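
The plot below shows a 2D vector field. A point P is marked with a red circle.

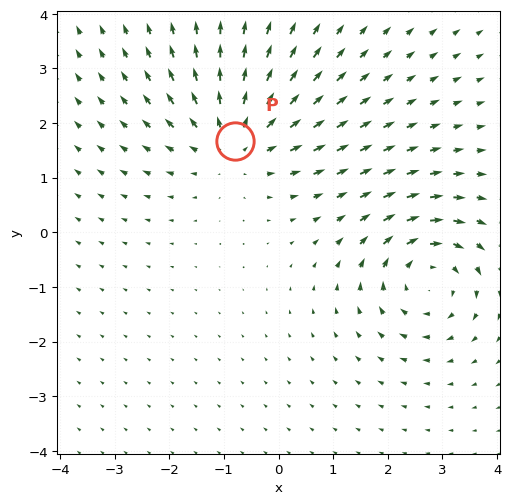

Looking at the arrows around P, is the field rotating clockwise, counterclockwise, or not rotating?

Near P at (-0.8, 1.7) the arrows show no circulation. The curl there is ≈0.

not rotating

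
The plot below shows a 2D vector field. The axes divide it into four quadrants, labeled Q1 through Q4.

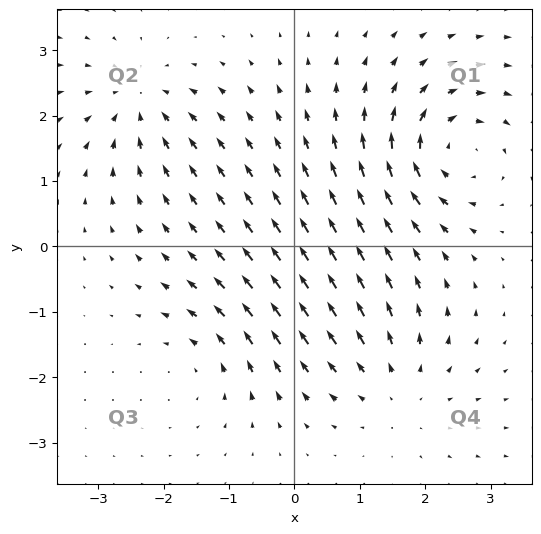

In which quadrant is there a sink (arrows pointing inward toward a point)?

The sink sits at approximately (-2.4, 2.2), which lies in quadrant Q2. The divergence there is about -4, negative as expected for a sink.

Q2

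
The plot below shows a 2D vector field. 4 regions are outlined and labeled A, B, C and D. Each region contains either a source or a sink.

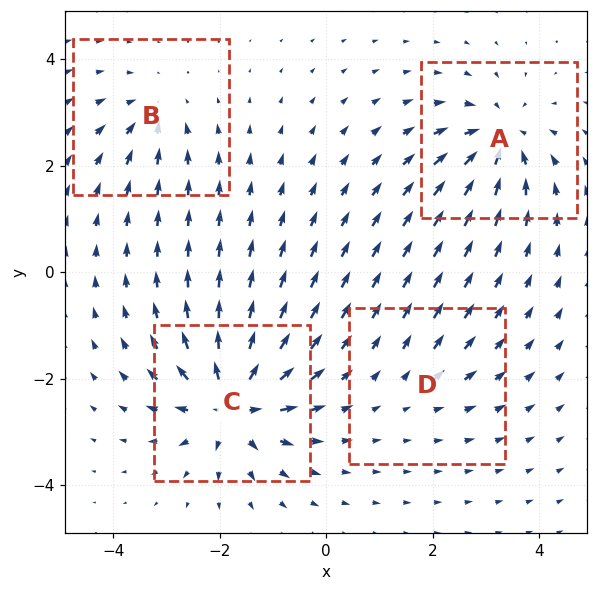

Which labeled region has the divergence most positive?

C

Divergence at each region's feature centre — A: about -7, B: about -4, C: about +9, D: about +2. Region C is most positive.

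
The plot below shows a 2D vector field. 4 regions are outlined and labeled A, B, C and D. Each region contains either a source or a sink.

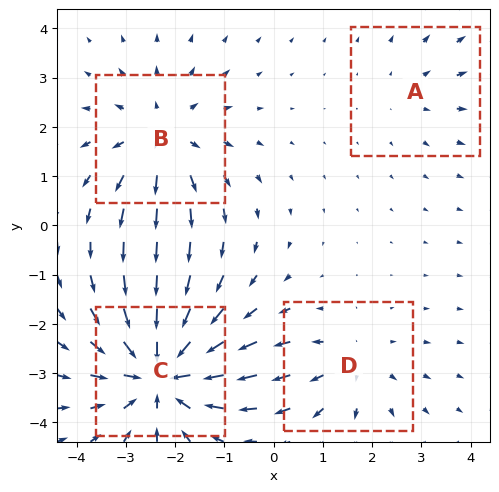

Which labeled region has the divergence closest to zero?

Divergence at each region's feature centre — A: about +2, B: about +4, C: about -6, D: about +3. Region A is closest to zero.

A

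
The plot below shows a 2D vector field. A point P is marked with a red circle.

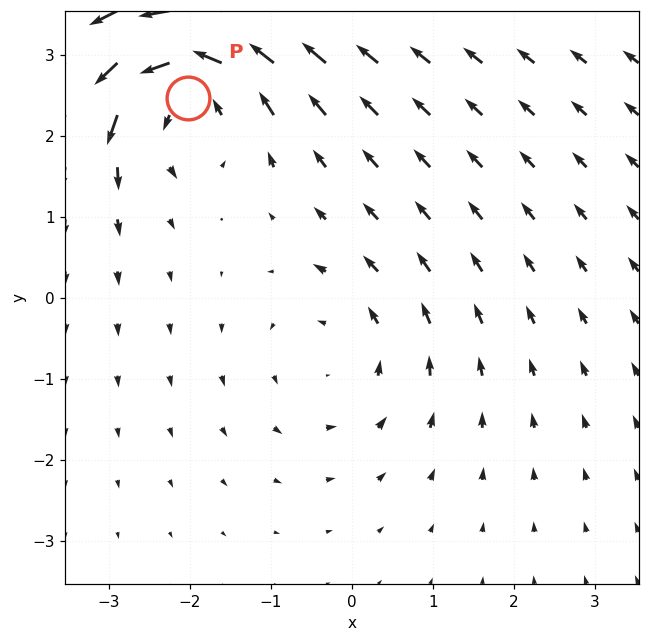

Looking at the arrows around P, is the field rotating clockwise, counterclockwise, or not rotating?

Near P at (-2.0, 2.5) the arrows circulate counterclockwise. The curl (z-component) there is about +6; positive curl means counterclockwise rotation.

counterclockwise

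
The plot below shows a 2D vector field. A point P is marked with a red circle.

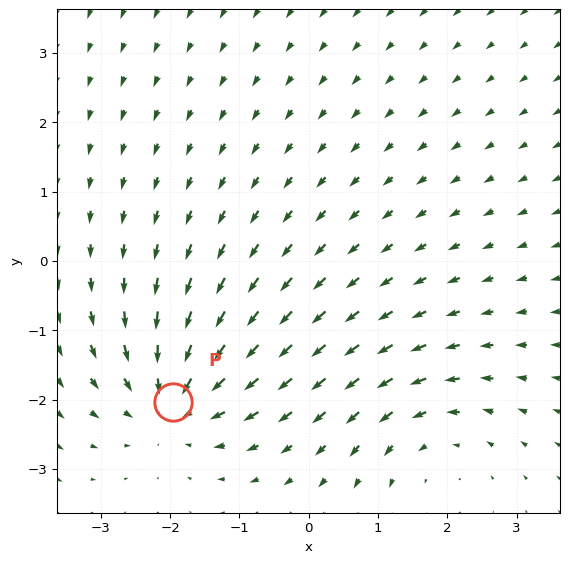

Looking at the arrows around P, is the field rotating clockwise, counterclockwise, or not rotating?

Near P at (-2.0, -2.0) the arrows show no circulation. The curl there is ≈0.

not rotating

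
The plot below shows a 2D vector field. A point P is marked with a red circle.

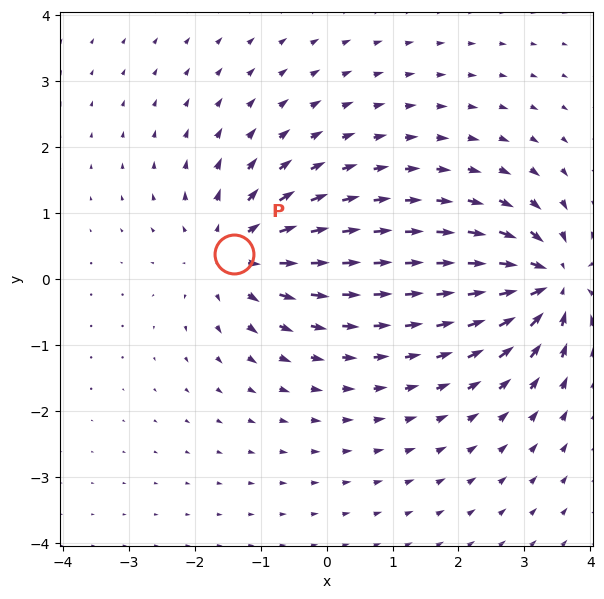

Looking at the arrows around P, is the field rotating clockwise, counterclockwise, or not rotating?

not rotating

Near P at (-1.4, 0.4) the arrows show no circulation. The curl there is ≈0.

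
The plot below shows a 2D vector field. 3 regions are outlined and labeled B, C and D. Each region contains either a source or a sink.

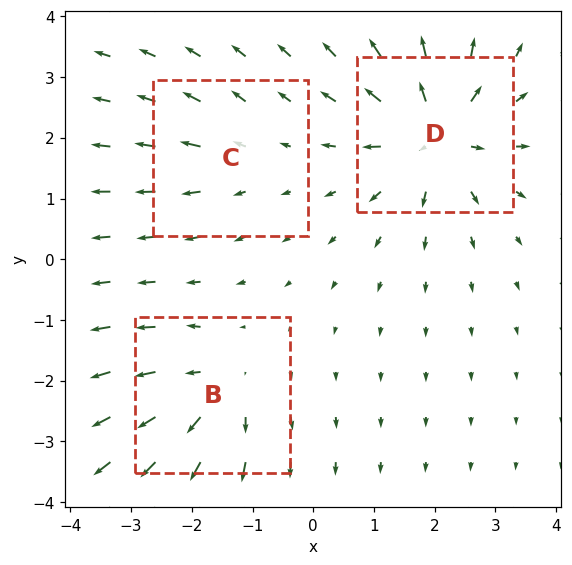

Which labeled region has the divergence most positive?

D

Divergence at each region's feature centre — B: about +4, C: about +2, D: about +6. Region D is most positive.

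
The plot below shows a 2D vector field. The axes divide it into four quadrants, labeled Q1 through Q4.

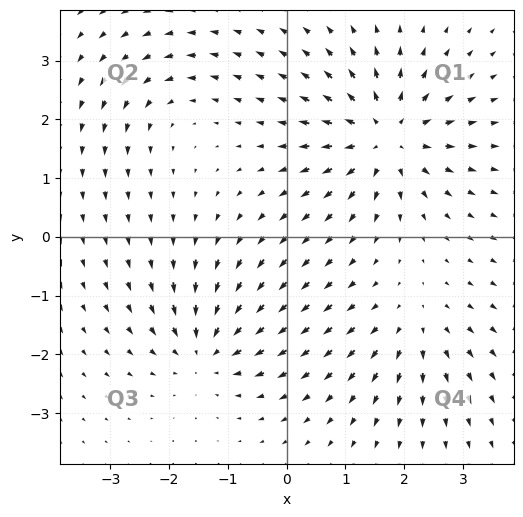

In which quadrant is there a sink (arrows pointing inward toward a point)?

Q3

The sink sits at approximately (-1.4, -1.9), which lies in quadrant Q3. The divergence there is about -5, negative as expected for a sink.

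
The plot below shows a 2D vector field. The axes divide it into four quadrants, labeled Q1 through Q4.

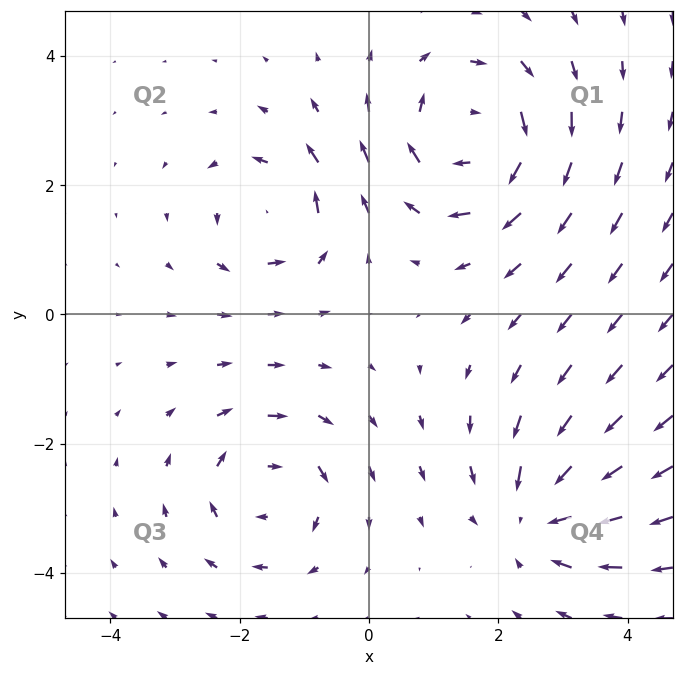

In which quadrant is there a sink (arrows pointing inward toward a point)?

Q4

The sink sits at approximately (2.6, -3.1), which lies in quadrant Q4. The divergence there is about -4, negative as expected for a sink.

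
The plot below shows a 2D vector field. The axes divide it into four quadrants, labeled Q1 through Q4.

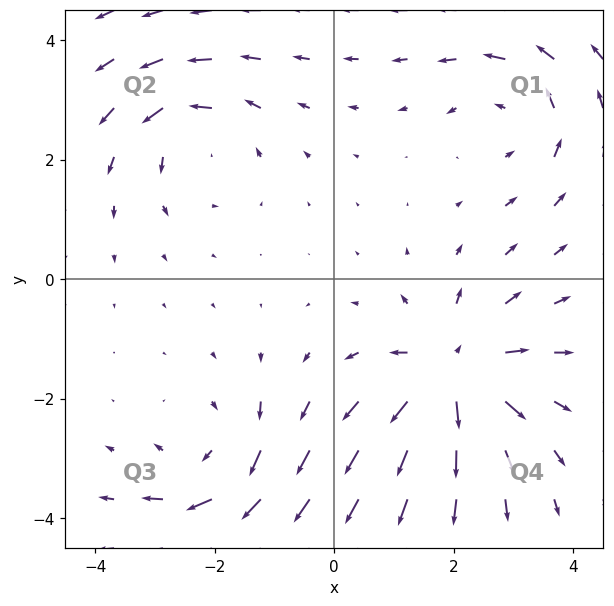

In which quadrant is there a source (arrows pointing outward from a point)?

Q4

The source sits at approximately (2.0, -1.6), which lies in quadrant Q4. The divergence there is about +6, positive as expected for a source.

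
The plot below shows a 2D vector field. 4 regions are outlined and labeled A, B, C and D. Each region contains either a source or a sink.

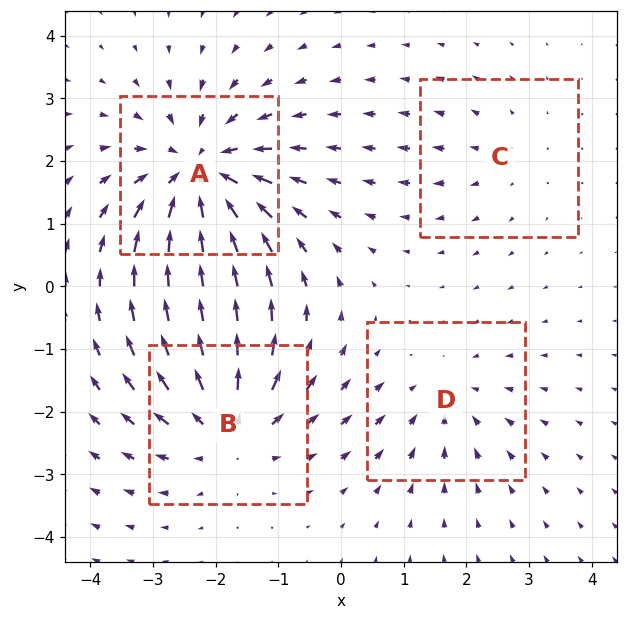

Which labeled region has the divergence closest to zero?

C

Divergence at each region's feature centre — A: about -6, B: about +5, C: about +2, D: about -3. Region C is closest to zero.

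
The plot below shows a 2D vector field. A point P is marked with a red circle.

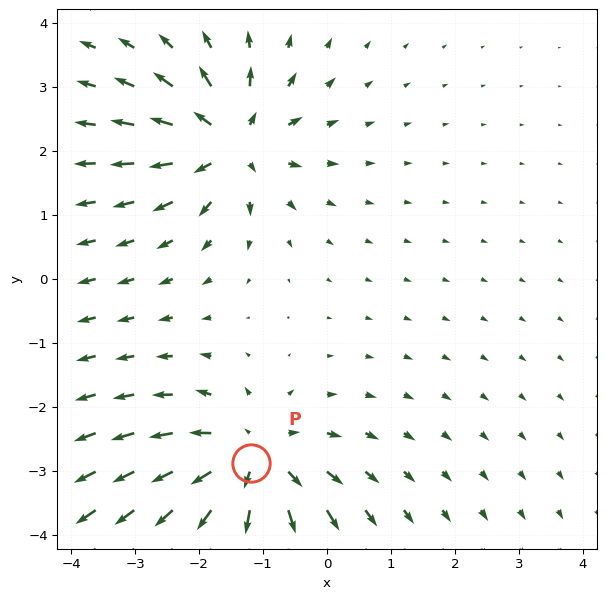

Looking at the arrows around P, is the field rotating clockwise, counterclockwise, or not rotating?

Near P at (-1.2, -2.9) the arrows show no circulation. The curl there is ≈0.

not rotating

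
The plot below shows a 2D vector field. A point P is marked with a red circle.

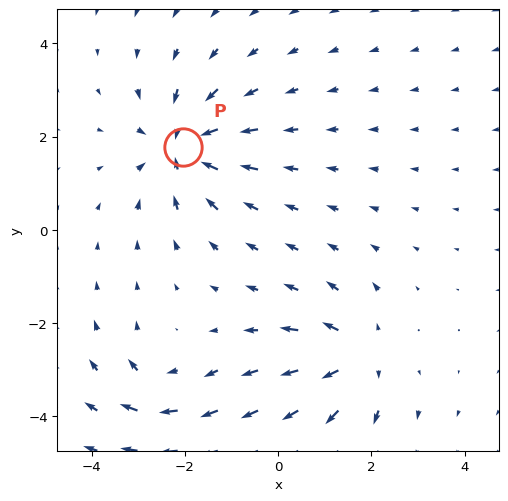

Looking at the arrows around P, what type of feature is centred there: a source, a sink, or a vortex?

At P (-2.0, 1.8) the arrows converge inward. Divergence about -5, curl ≈0 — negative divergence with near-zero curl is a sink.

sink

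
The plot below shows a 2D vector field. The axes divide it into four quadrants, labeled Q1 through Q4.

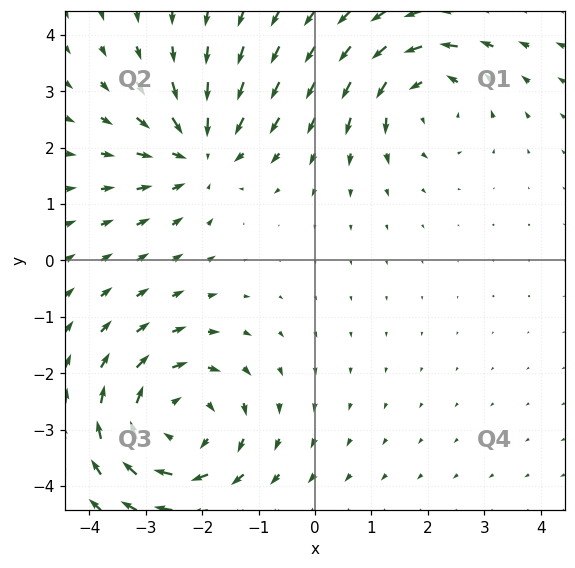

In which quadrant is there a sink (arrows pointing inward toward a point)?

The sink sits at approximately (-2.0, 1.9), which lies in quadrant Q2. The divergence there is about -3, negative as expected for a sink.

Q2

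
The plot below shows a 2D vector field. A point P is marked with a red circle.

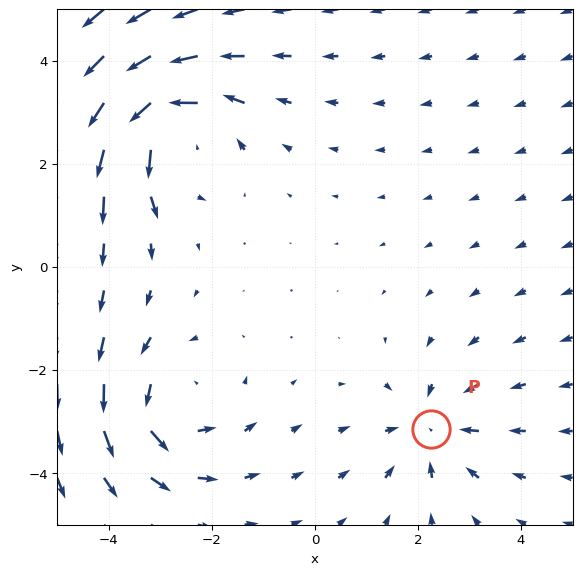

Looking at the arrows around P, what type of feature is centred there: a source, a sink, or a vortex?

sink

At P (2.3, -3.1) the arrows converge inward. Divergence about -4, curl ≈0 — negative divergence with near-zero curl is a sink.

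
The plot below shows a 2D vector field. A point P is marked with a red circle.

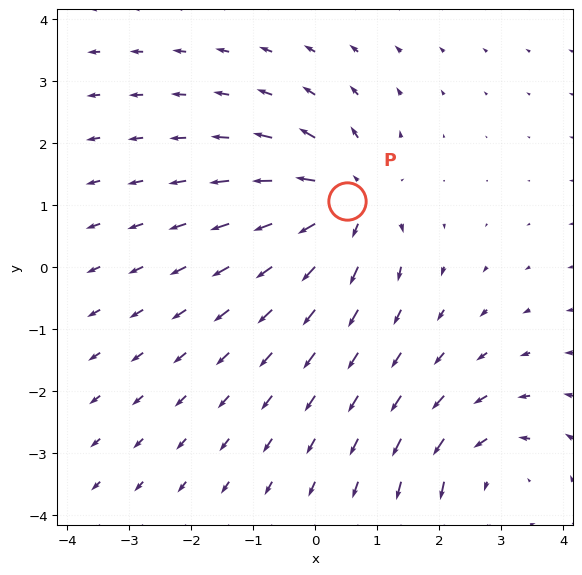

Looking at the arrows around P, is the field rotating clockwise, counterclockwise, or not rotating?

not rotating

Near P at (0.5, 1.1) the arrows show no circulation. The curl there is ≈0.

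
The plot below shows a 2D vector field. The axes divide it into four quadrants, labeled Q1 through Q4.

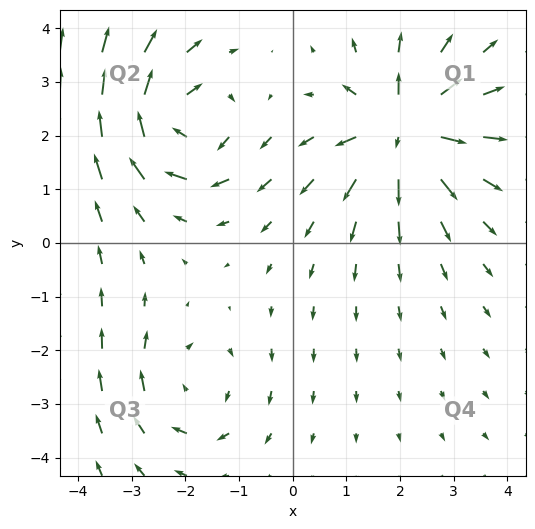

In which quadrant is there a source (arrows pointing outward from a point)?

The source sits at approximately (2.1, 2.1), which lies in quadrant Q1. The divergence there is about +6, positive as expected for a source.

Q1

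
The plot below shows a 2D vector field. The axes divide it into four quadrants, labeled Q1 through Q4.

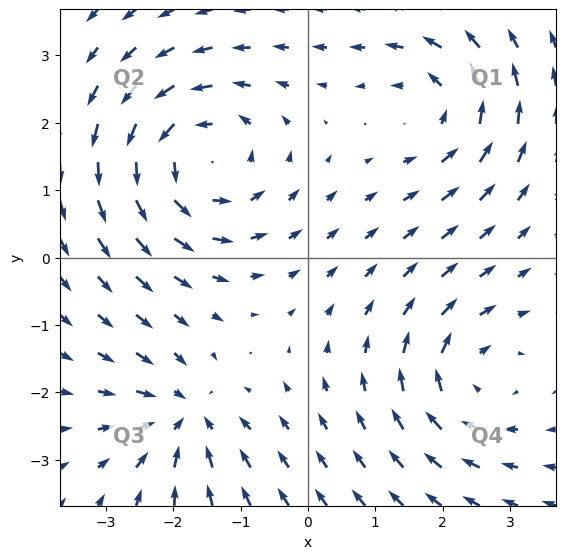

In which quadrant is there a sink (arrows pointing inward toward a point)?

The sink sits at approximately (-1.8, -2.4), which lies in quadrant Q3. The divergence there is about -4, negative as expected for a sink.

Q3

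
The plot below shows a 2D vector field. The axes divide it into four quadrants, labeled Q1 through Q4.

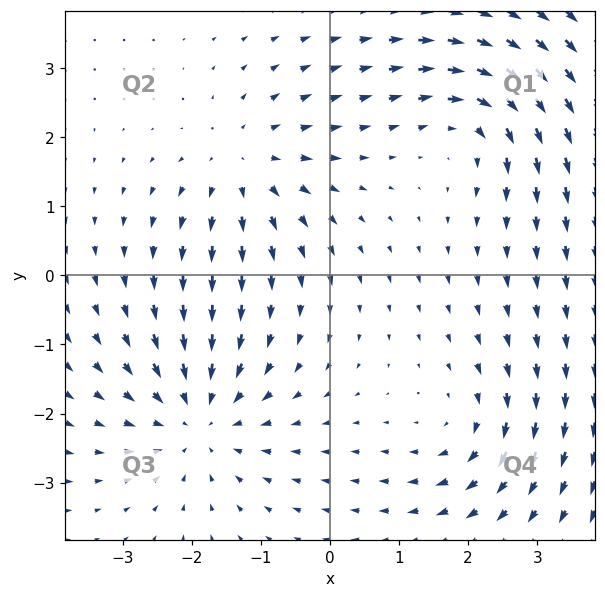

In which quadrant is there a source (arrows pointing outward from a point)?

Q2

The source sits at approximately (-1.2, 1.6), which lies in quadrant Q2. The divergence there is about +3, positive as expected for a source.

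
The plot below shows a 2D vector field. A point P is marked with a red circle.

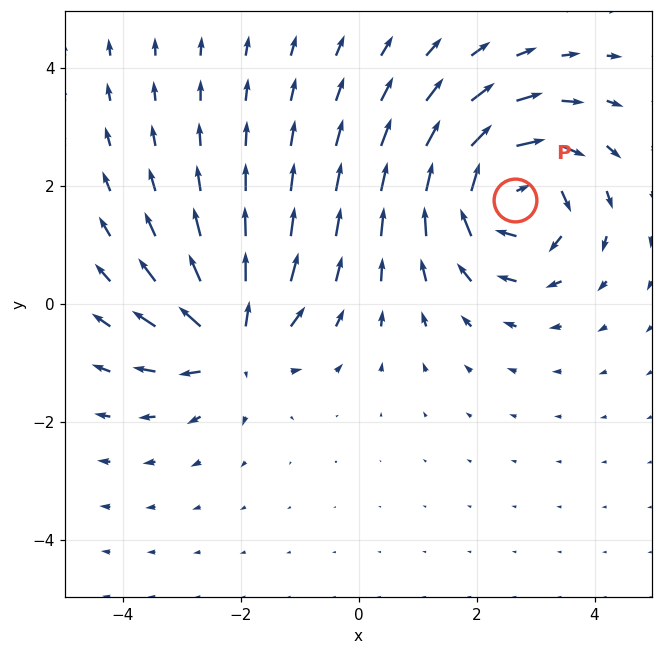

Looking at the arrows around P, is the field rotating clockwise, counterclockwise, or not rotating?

Near P at (2.7, 1.8) the arrows circulate clockwise. The curl (z-component) there is about -6; negative curl means clockwise rotation.

clockwise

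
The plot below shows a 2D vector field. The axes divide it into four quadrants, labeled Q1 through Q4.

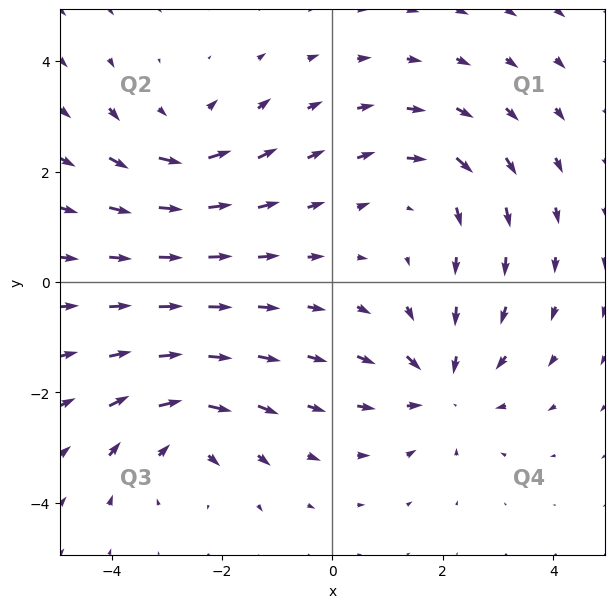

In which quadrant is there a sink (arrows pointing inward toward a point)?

Q4

The sink sits at approximately (2.0, -1.9), which lies in quadrant Q4. The divergence there is about -4, negative as expected for a sink.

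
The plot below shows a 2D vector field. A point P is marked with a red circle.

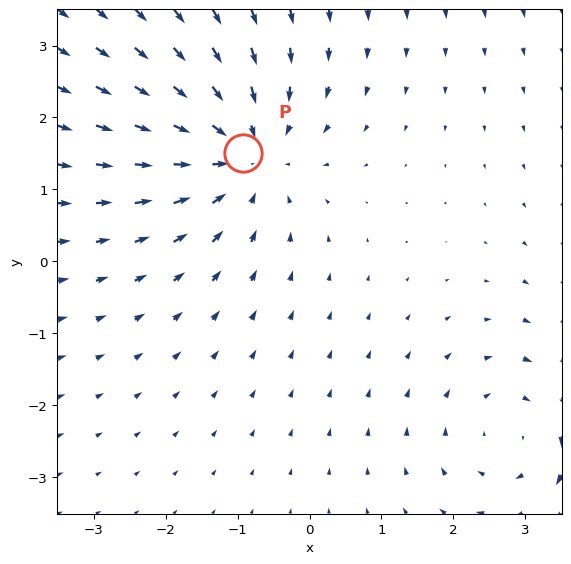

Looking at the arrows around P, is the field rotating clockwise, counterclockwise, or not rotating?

Near P at (-0.9, 1.5) the arrows show no circulation. The curl there is ≈0.

not rotating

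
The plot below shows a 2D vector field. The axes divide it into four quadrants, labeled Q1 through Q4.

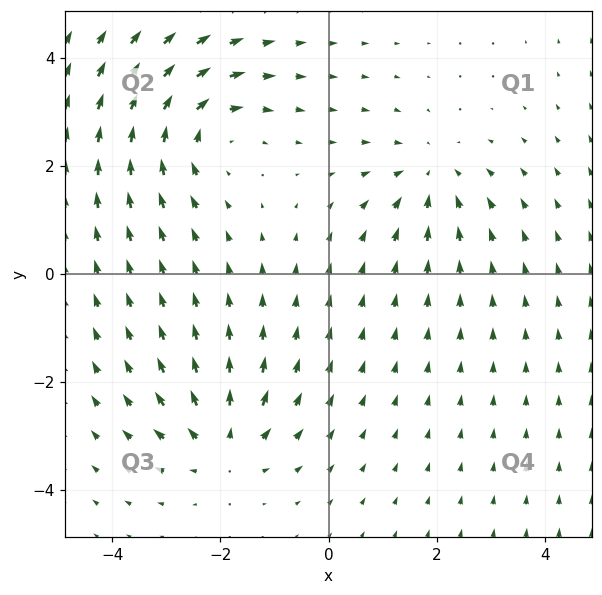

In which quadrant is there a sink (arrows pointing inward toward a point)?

Q1

The sink sits at approximately (1.9, 1.8), which lies in quadrant Q1. The divergence there is about -3, negative as expected for a sink.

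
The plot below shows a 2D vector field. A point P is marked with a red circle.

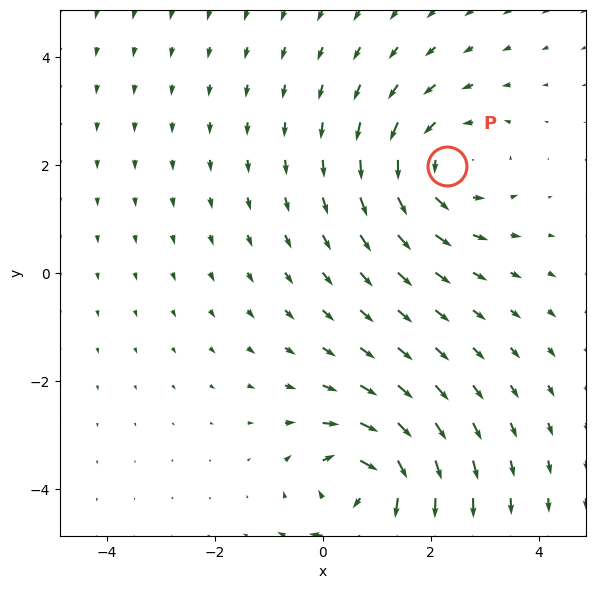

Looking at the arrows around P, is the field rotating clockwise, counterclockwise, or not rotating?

counterclockwise

Near P at (2.3, 2.0) the arrows circulate counterclockwise. The curl (z-component) there is about +3; positive curl means counterclockwise rotation.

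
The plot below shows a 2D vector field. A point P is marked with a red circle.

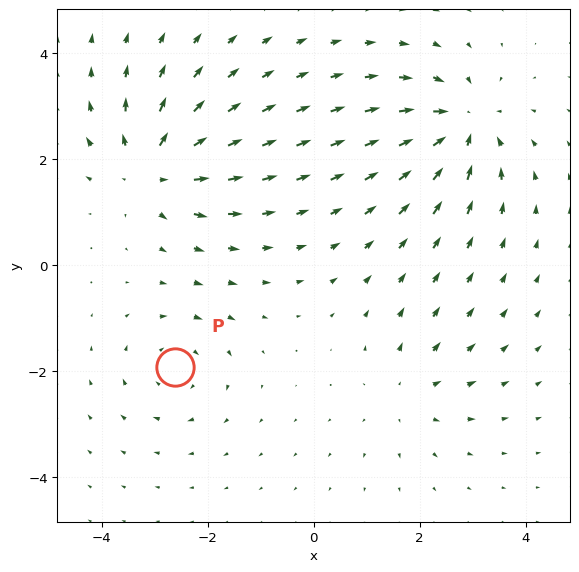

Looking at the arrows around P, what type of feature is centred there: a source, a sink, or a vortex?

vortex

At P (-2.6, -1.9) the arrows circulate clockwise. Divergence ≈0, curl about -3 — near-zero divergence with nonzero curl is a vortex.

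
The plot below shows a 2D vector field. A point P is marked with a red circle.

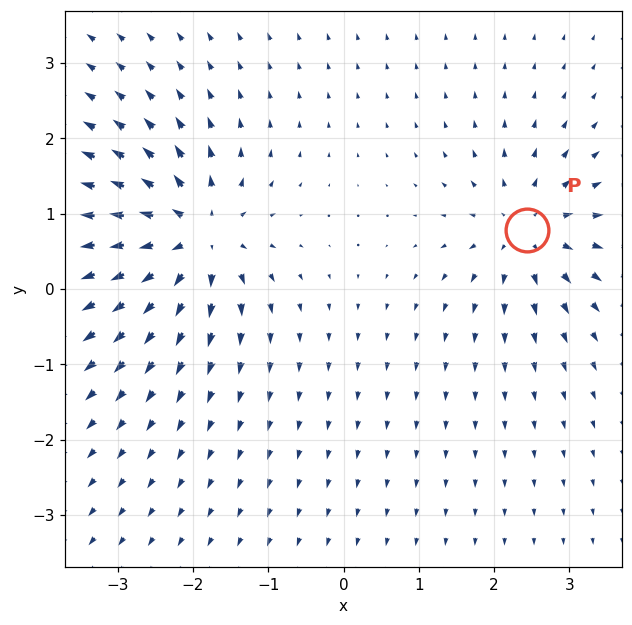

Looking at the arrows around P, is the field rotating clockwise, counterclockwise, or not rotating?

not rotating

Near P at (2.4, 0.8) the arrows show no circulation. The curl there is ≈0.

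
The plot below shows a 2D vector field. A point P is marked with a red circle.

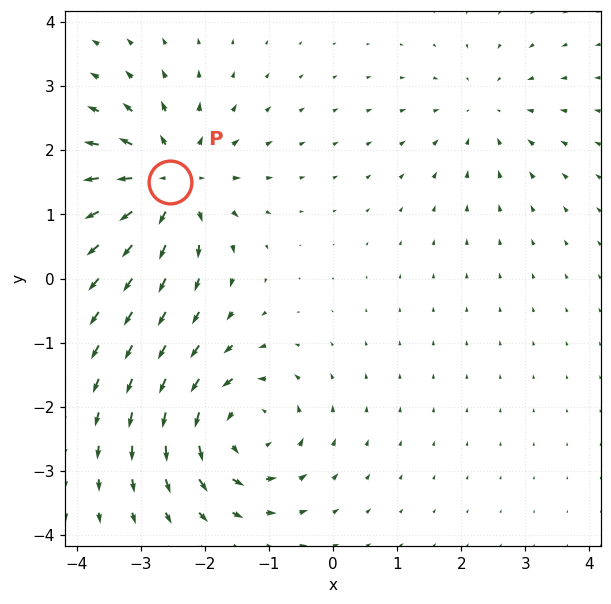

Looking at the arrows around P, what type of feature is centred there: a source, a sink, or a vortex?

At P (-2.5, 1.5) the arrows spread outward. Divergence about +6, curl ≈0 — positive divergence with near-zero curl is a source.

source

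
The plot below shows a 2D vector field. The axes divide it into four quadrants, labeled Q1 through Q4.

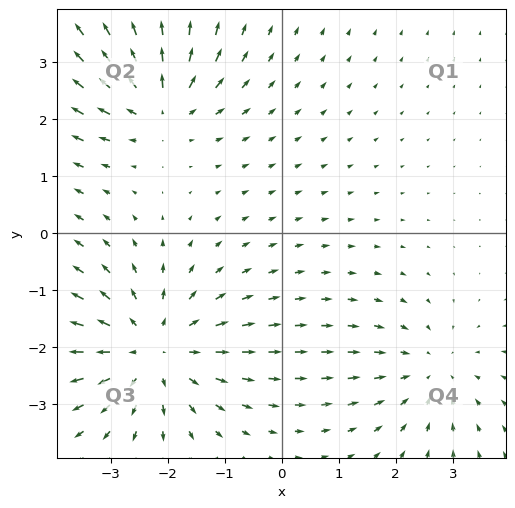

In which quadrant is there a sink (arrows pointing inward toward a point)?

The sink sits at approximately (2.6, -2.4), which lies in quadrant Q4. The divergence there is about -2, negative as expected for a sink.

Q4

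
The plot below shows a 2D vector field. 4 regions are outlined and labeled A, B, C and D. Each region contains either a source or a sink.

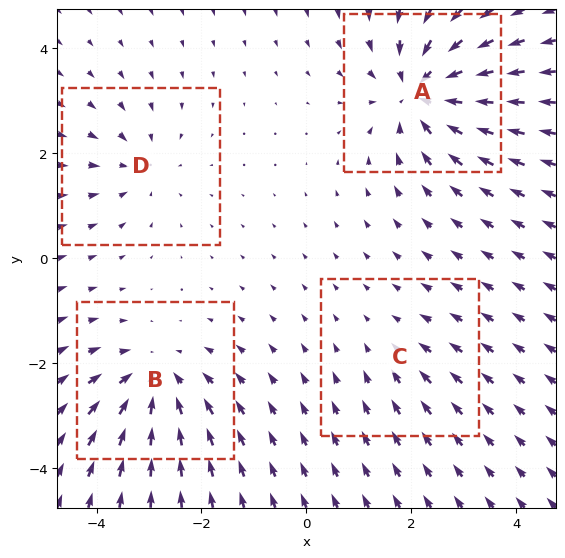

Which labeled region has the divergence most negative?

A

Divergence at each region's feature centre — A: about -7, B: about -5, C: about -2, D: about -4. Region A is most negative.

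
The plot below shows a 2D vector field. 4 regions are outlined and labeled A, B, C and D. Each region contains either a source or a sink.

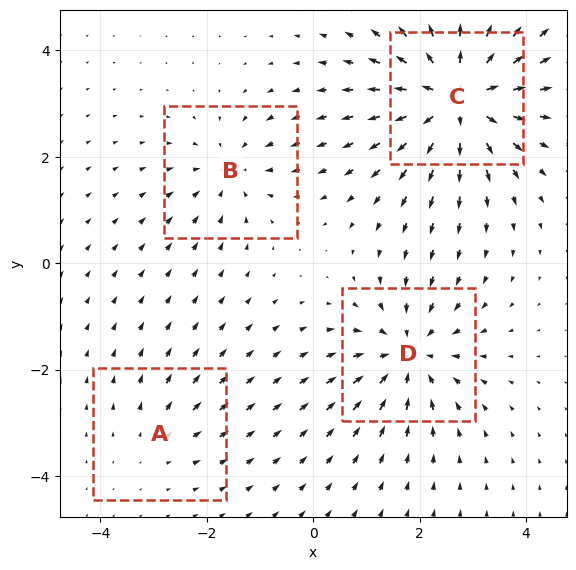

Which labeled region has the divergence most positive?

C

Divergence at each region's feature centre — A: about +2, B: about -3, C: about +7, D: about -5. Region C is most positive.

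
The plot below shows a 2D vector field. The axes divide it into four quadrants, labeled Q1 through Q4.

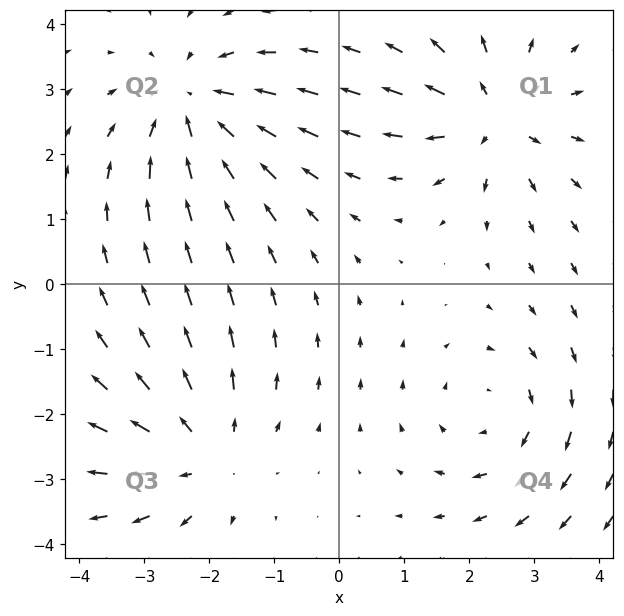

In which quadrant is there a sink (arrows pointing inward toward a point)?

Q2

The sink sits at approximately (-2.2, 2.8), which lies in quadrant Q2. The divergence there is about -3, negative as expected for a sink.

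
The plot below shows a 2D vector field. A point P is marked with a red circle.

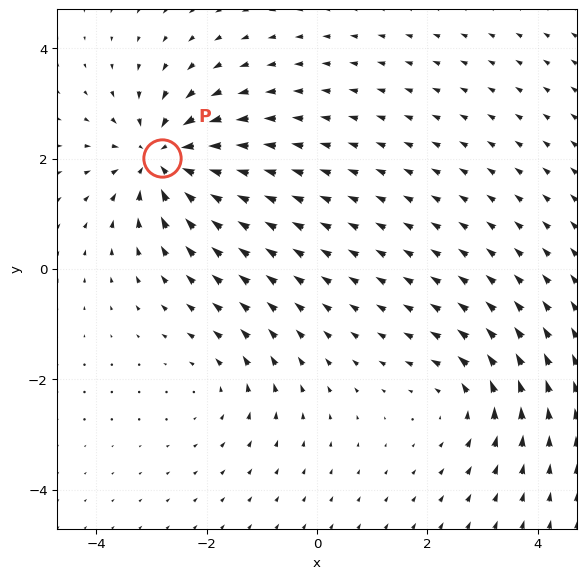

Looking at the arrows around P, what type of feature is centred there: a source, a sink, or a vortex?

sink

At P (-2.8, 2.0) the arrows converge inward. Divergence about -6, curl ≈0 — negative divergence with near-zero curl is a sink.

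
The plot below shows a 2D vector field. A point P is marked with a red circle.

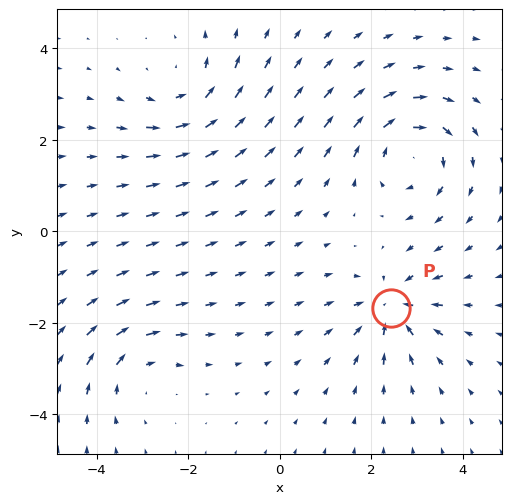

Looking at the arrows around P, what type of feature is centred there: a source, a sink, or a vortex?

At P (2.4, -1.7) the arrows converge inward. Divergence about -5, curl ≈0 — negative divergence with near-zero curl is a sink.

sink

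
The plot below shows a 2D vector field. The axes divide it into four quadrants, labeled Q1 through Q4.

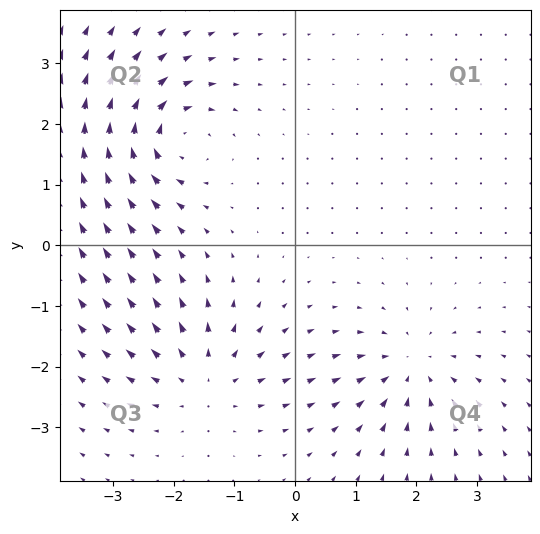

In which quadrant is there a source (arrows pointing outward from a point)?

The source sits at approximately (-1.5, -2.2), which lies in quadrant Q3. The divergence there is about +3, positive as expected for a source.

Q3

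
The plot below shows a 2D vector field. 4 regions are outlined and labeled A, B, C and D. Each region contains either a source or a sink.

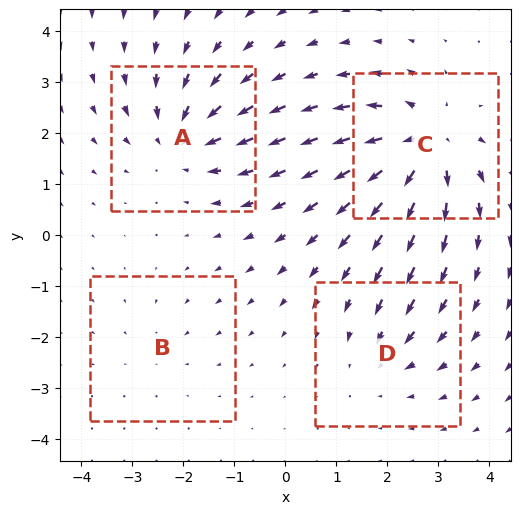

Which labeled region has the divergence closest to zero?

B

Divergence at each region's feature centre — A: about -5, B: about -2, C: about +6, D: about -3. Region B is closest to zero.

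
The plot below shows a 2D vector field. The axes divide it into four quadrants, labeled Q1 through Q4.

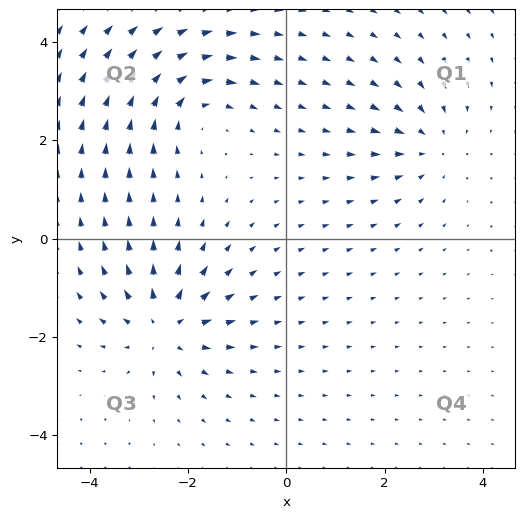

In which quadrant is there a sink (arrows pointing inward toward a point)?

Q1

The sink sits at approximately (2.9, 1.9), which lies in quadrant Q1. The divergence there is about -3, negative as expected for a sink.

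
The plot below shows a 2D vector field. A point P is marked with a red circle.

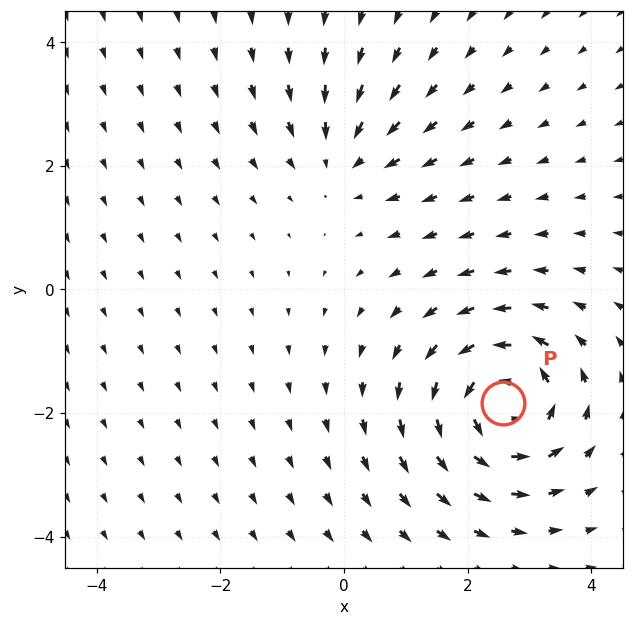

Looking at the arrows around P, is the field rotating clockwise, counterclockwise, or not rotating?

Near P at (2.6, -1.8) the arrows circulate counterclockwise. The curl (z-component) there is about +5; positive curl means counterclockwise rotation.

counterclockwise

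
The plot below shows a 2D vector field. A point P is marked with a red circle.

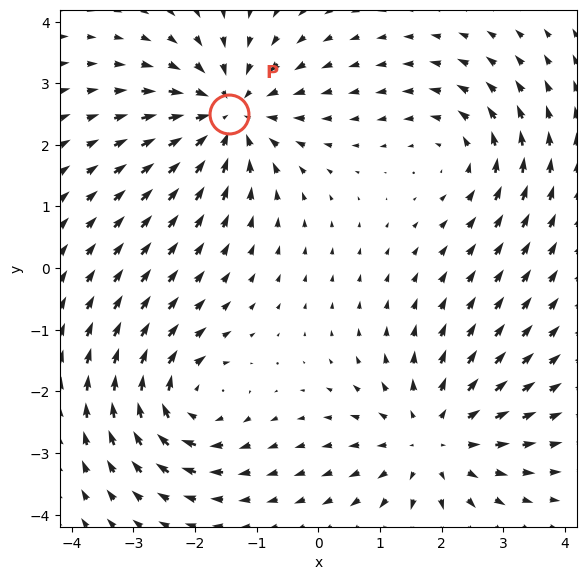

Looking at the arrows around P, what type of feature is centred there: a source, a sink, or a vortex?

At P (-1.4, 2.5) the arrows converge inward. Divergence about -4, curl ≈0 — negative divergence with near-zero curl is a sink.

sink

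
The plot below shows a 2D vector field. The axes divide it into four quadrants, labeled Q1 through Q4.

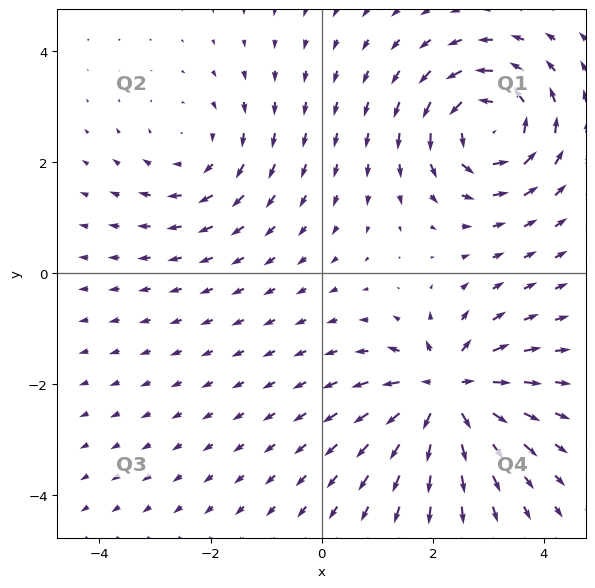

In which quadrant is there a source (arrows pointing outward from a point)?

Q4

The source sits at approximately (2.2, -2.1), which lies in quadrant Q4. The divergence there is about +7, positive as expected for a source.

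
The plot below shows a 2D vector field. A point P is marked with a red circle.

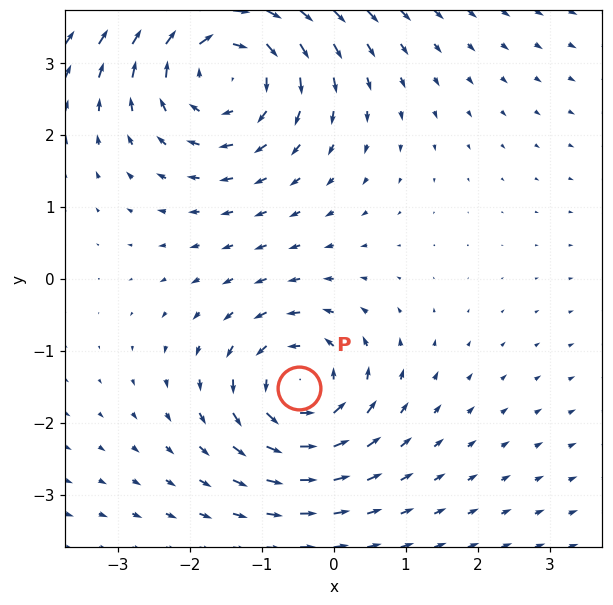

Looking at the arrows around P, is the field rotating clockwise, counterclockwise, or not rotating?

counterclockwise

Near P at (-0.5, -1.5) the arrows circulate counterclockwise. The curl (z-component) there is about +4; positive curl means counterclockwise rotation.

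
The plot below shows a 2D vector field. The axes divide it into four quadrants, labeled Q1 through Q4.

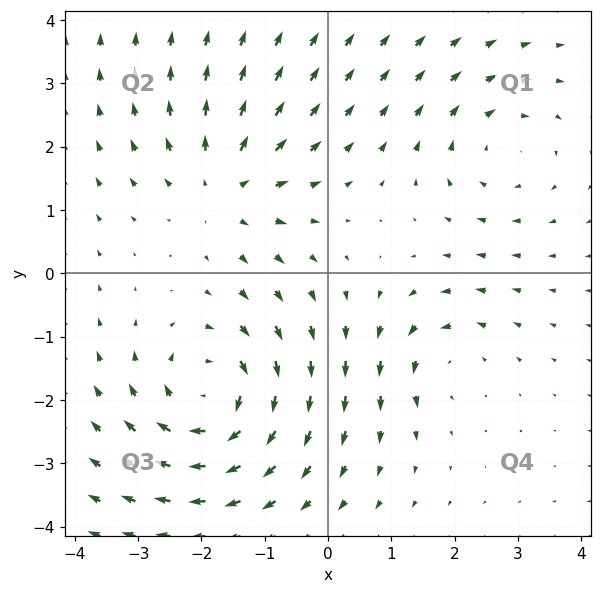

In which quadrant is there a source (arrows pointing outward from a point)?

The source sits at approximately (-1.6, 1.3), which lies in quadrant Q2. The divergence there is about +4, positive as expected for a source.

Q2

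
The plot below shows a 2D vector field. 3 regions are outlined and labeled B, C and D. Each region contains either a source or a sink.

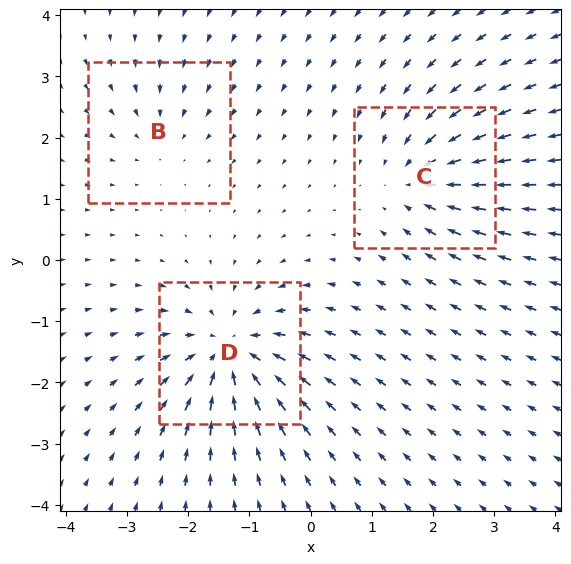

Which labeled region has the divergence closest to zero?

Divergence at each region's feature centre — B: about -2, C: about -4, D: about -5. Region B is closest to zero.

B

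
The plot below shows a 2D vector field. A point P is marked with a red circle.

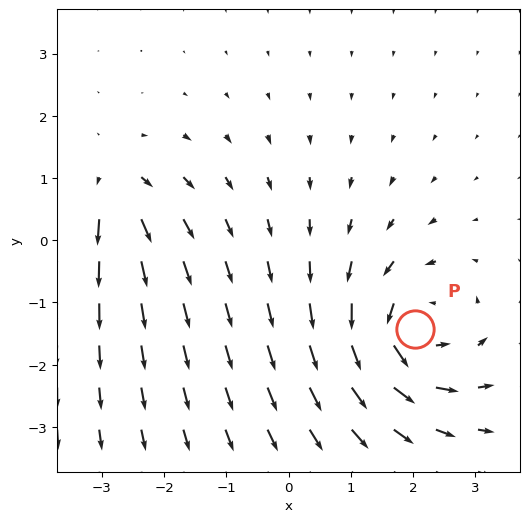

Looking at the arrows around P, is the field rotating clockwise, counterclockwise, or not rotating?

Near P at (2.0, -1.4) the arrows circulate counterclockwise. The curl (z-component) there is about +6; positive curl means counterclockwise rotation.

counterclockwise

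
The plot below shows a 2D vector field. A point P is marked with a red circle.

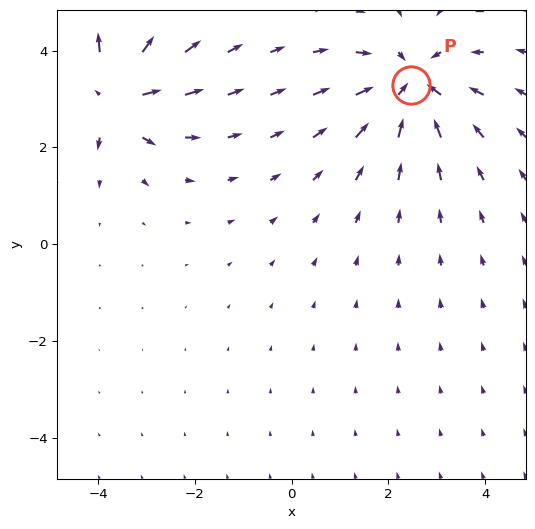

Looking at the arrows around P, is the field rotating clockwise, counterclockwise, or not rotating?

Near P at (2.5, 3.3) the arrows show no circulation. The curl there is ≈0.

not rotating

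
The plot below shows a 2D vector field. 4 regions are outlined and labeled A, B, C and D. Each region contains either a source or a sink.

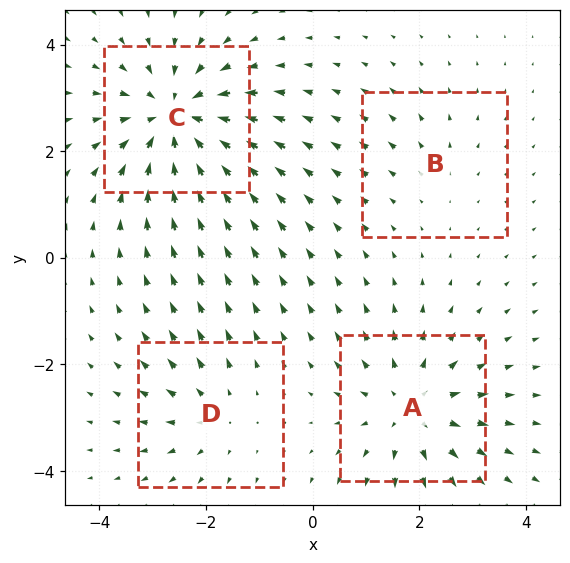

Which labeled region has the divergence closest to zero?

B

Divergence at each region's feature centre — A: about +5, B: about +2, C: about -7, D: about +3. Region B is closest to zero.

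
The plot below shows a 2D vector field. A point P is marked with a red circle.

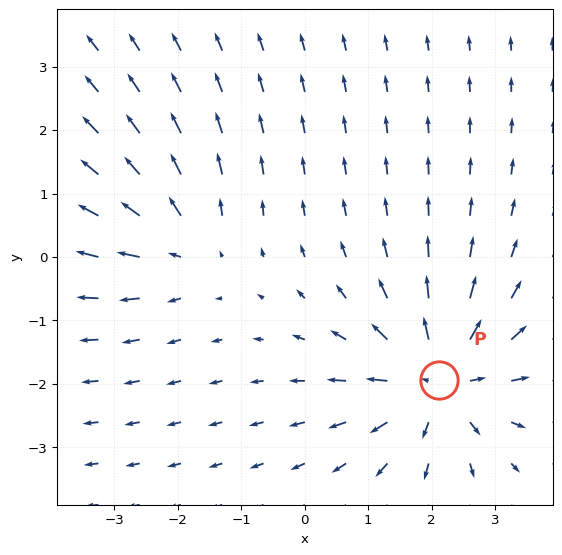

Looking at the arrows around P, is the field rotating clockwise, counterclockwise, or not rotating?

not rotating

Near P at (2.1, -1.9) the arrows show no circulation. The curl there is ≈0.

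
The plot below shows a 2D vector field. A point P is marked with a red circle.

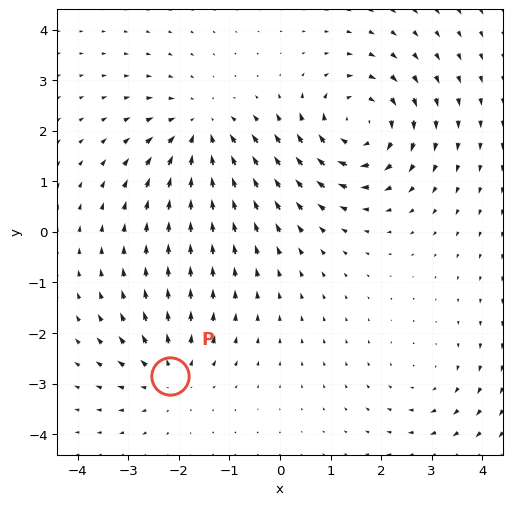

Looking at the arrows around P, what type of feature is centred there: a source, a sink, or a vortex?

At P (-2.2, -2.8) the arrows spread outward. Divergence about +4, curl ≈0 — positive divergence with near-zero curl is a source.

source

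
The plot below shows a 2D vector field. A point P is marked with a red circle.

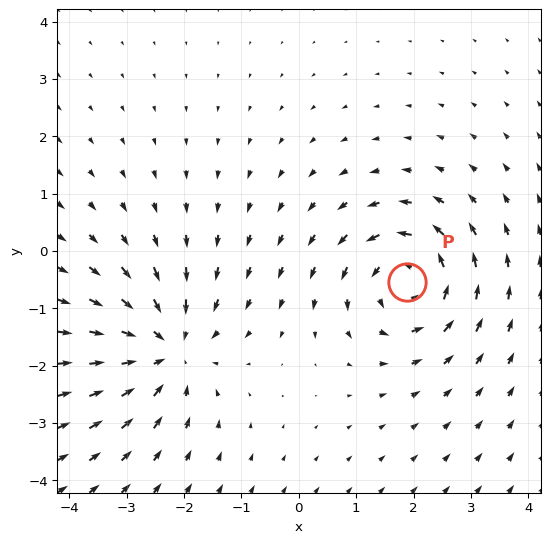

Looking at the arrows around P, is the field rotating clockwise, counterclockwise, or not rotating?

counterclockwise

Near P at (1.9, -0.5) the arrows circulate counterclockwise. The curl (z-component) there is about +5; positive curl means counterclockwise rotation.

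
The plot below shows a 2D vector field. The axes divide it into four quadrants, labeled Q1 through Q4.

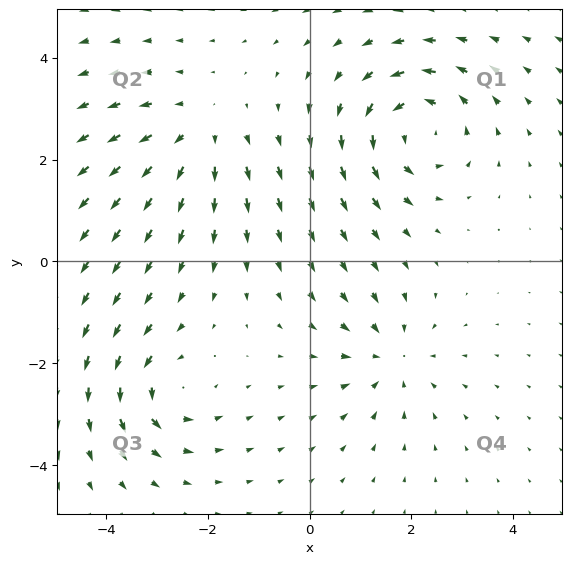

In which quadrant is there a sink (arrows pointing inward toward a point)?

Q4

The sink sits at approximately (1.6, -1.9), which lies in quadrant Q4. The divergence there is about -3, negative as expected for a sink.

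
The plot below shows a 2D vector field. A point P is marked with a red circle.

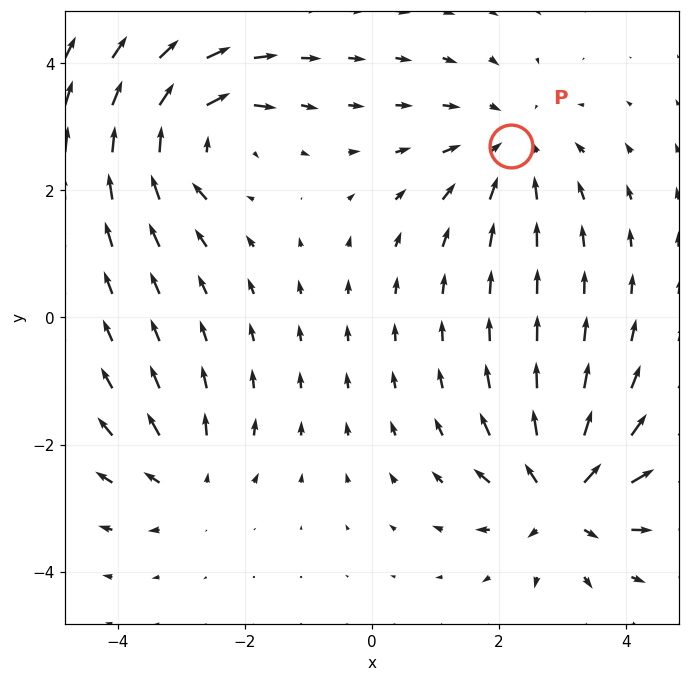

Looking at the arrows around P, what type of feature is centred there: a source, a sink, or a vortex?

sink

At P (2.2, 2.7) the arrows converge inward. Divergence about -3, curl ≈0 — negative divergence with near-zero curl is a sink.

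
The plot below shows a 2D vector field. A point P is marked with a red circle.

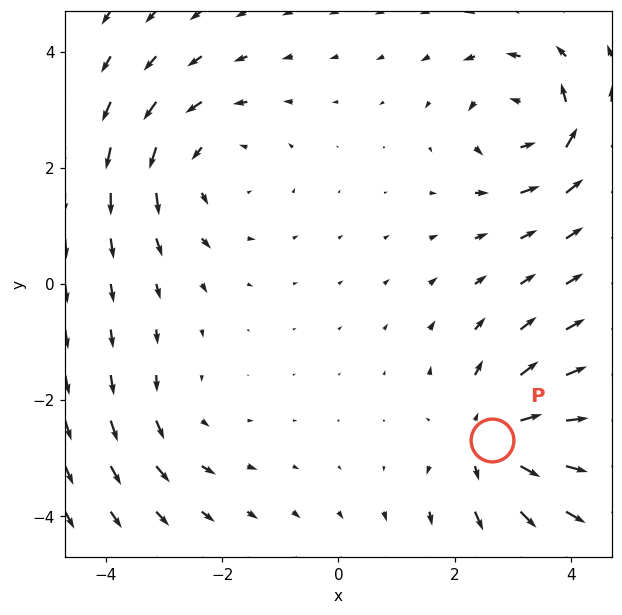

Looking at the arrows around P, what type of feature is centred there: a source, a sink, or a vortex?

At P (2.6, -2.7) the arrows spread outward. Divergence about +5, curl ≈0 — positive divergence with near-zero curl is a source.

source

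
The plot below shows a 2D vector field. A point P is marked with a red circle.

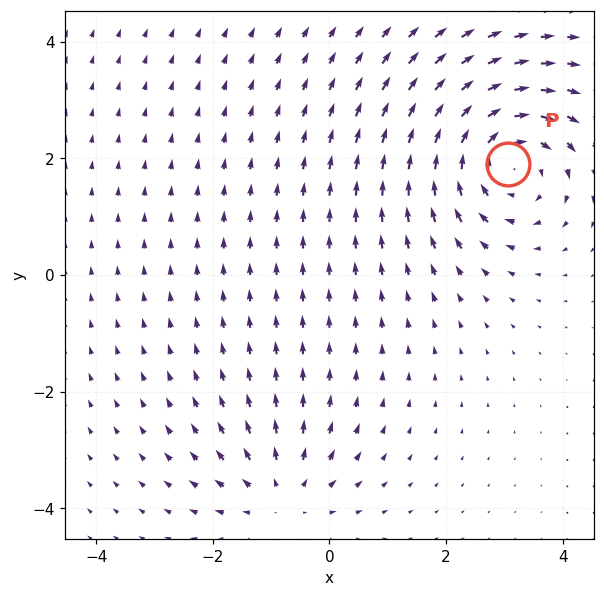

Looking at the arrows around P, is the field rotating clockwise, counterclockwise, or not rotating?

clockwise

Near P at (3.1, 1.9) the arrows circulate clockwise. The curl (z-component) there is about -5; negative curl means clockwise rotation.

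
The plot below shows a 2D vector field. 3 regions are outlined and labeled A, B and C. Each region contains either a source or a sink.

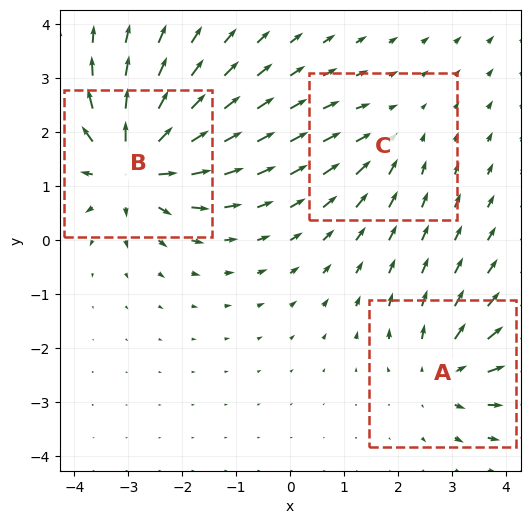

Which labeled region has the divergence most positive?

Divergence at each region's feature centre — A: about +4, B: about +6, C: about -2. Region B is most positive.

B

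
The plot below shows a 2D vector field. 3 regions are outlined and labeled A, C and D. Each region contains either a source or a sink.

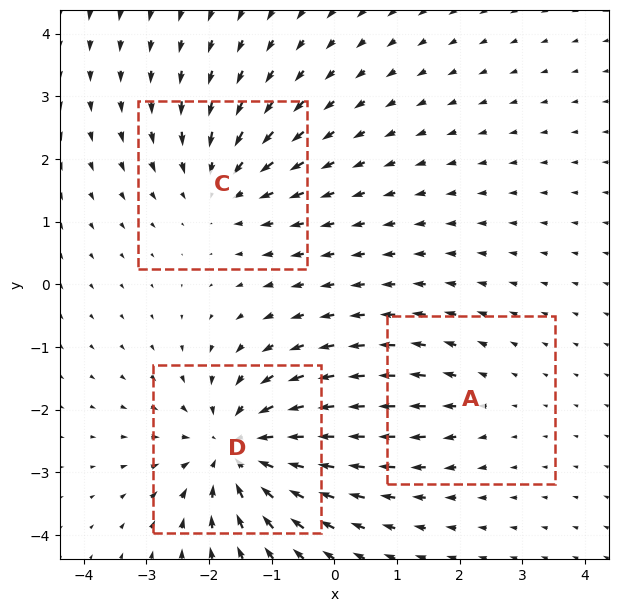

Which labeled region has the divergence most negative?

Divergence at each region's feature centre — A: about +2, C: about -3, D: about -5. Region D is most negative.

D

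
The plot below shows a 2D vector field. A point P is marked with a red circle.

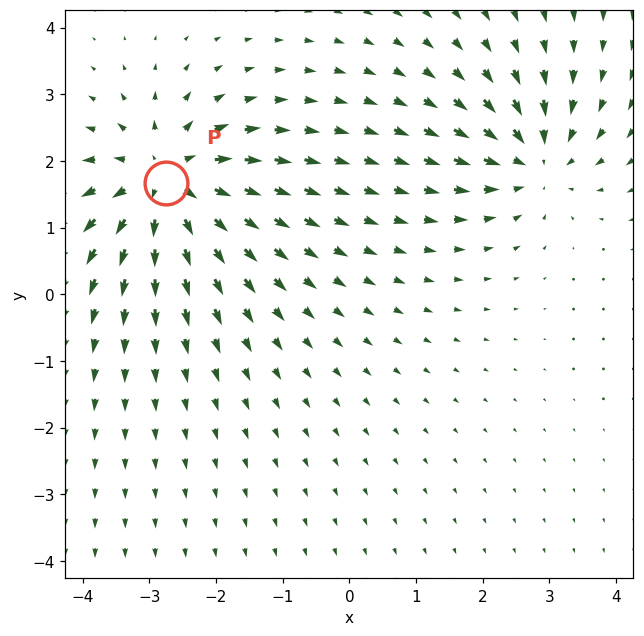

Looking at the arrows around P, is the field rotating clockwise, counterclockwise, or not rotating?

Near P at (-2.7, 1.7) the arrows show no circulation. The curl there is ≈0.

not rotating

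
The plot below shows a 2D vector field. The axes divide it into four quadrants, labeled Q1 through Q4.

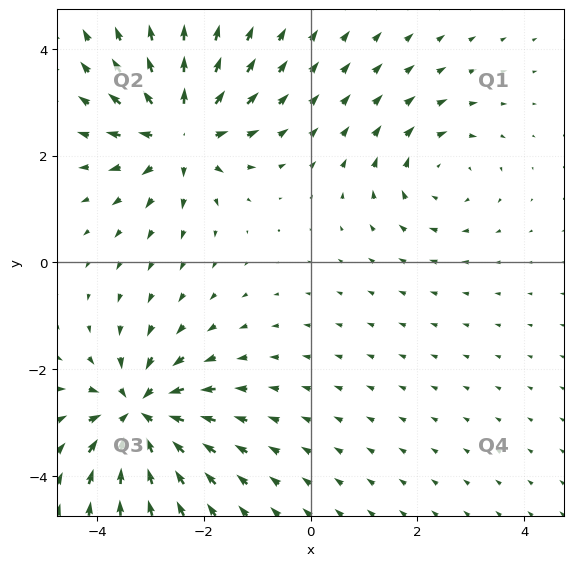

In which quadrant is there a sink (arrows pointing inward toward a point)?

Q3

The sink sits at approximately (-3.2, -2.8), which lies in quadrant Q3. The divergence there is about -6, negative as expected for a sink.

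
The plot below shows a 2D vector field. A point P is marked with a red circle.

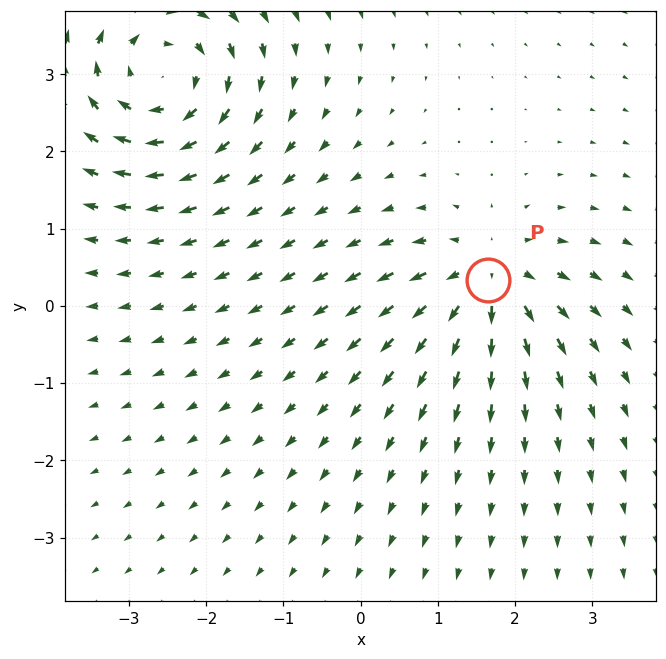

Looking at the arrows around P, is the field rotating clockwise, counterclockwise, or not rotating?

Near P at (1.6, 0.3) the arrows show no circulation. The curl there is ≈0.

not rotating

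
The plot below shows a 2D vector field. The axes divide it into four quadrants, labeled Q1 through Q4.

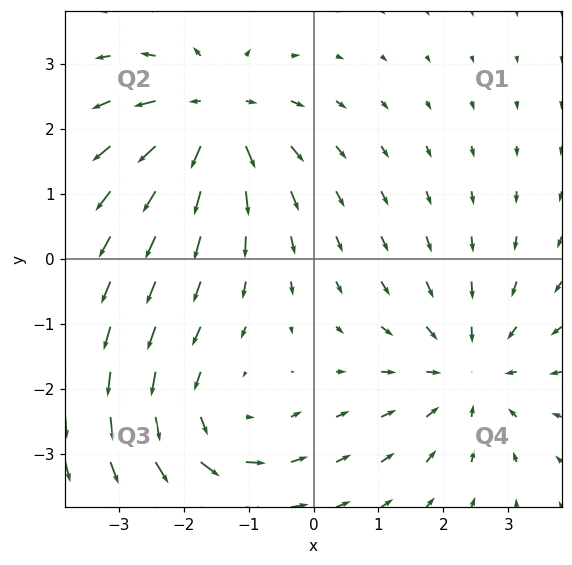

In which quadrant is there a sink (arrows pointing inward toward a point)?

The sink sits at approximately (2.4, -1.7), which lies in quadrant Q4. The divergence there is about -4, negative as expected for a sink.

Q4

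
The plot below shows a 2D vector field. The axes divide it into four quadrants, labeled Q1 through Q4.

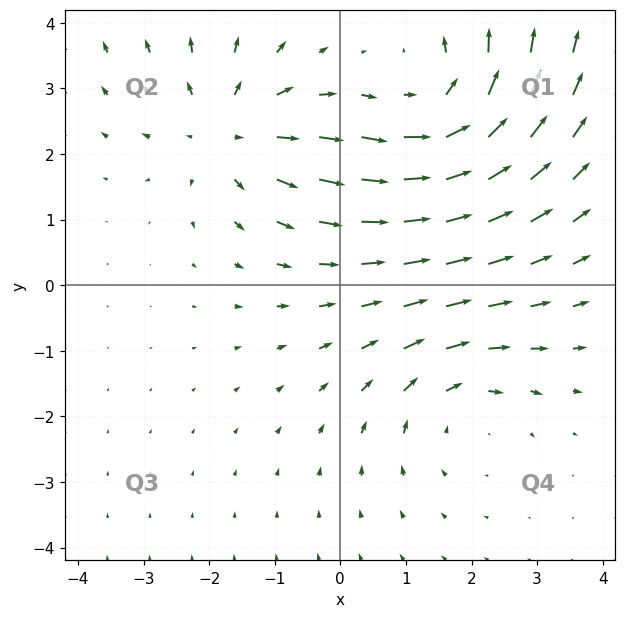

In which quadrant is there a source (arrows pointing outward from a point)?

The source sits at approximately (-1.7, 2.3), which lies in quadrant Q2. The divergence there is about +4, positive as expected for a source.

Q2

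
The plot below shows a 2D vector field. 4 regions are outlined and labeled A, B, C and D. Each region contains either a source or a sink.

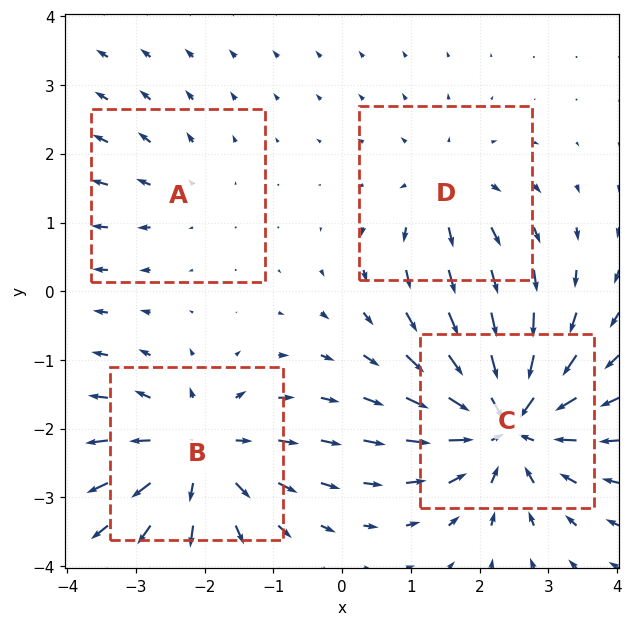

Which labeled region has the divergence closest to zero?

Divergence at each region's feature centre — A: about +2, B: about +6, C: about -7, D: about +3. Region A is closest to zero.

A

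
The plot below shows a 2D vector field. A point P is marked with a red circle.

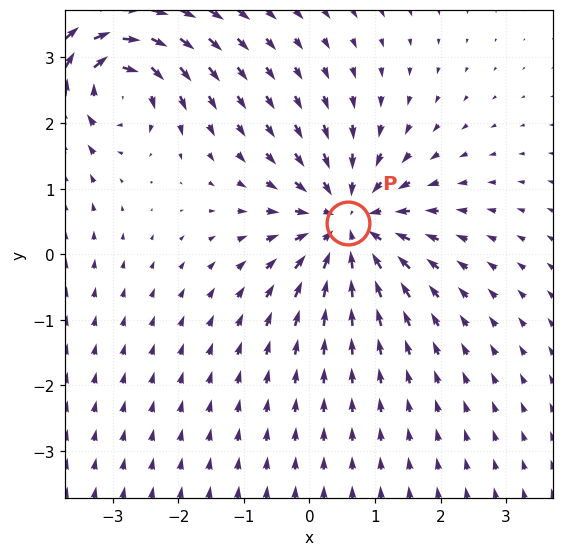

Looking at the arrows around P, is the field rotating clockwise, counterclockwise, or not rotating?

Near P at (0.6, 0.5) the arrows show no circulation. The curl there is ≈0.

not rotating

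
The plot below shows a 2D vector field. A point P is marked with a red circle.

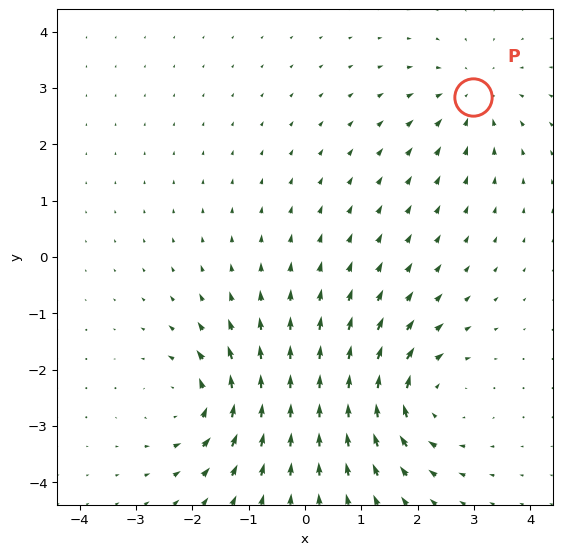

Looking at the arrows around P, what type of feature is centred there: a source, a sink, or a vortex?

At P (3.0, 2.8) the arrows converge inward. Divergence about -3, curl ≈0 — negative divergence with near-zero curl is a sink.

sink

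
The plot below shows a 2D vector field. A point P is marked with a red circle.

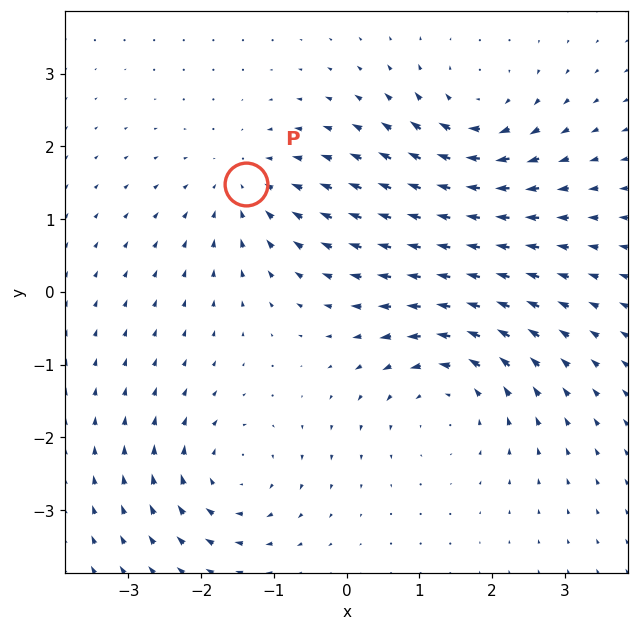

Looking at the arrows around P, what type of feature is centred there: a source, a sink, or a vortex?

At P (-1.4, 1.5) the arrows converge inward. Divergence about -4, curl ≈0 — negative divergence with near-zero curl is a sink.

sink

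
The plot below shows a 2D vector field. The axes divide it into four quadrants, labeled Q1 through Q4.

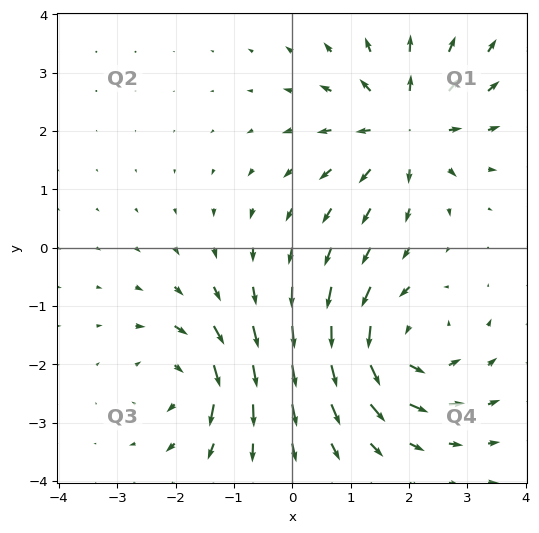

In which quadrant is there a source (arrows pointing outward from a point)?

Q1

The source sits at approximately (1.9, 2.1), which lies in quadrant Q1. The divergence there is about +5, positive as expected for a source.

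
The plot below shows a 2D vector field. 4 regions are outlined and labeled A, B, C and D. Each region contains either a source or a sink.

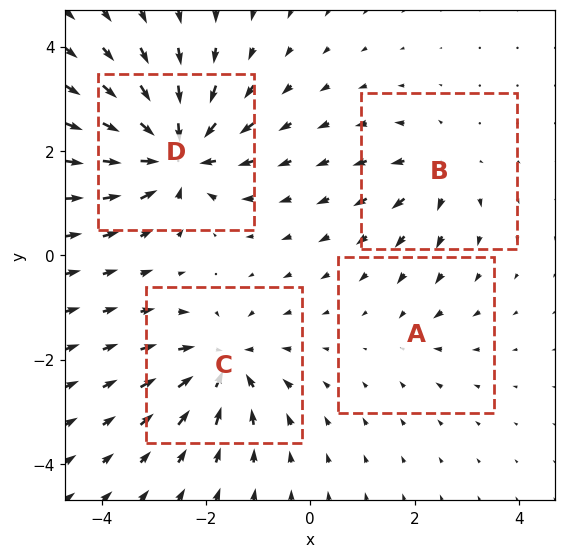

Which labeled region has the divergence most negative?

Divergence at each region's feature centre — A: about -2, B: about +4, C: about -6, D: about -9. Region D is most negative.

D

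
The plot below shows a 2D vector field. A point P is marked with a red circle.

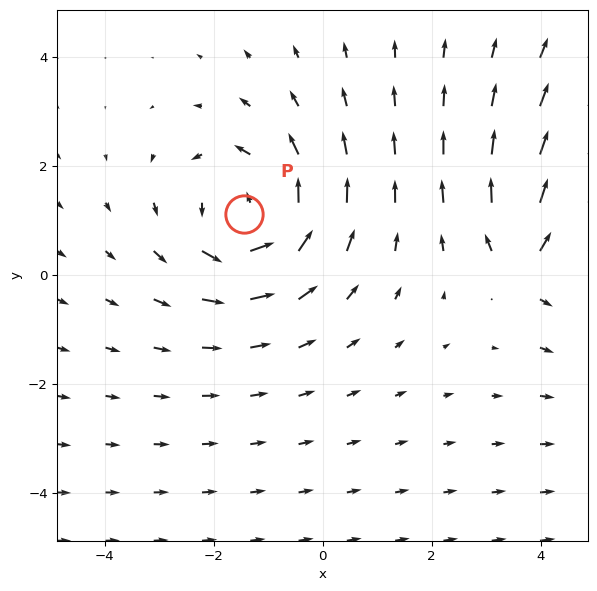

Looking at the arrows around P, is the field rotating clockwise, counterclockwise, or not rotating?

Near P at (-1.5, 1.1) the arrows circulate counterclockwise. The curl (z-component) there is about +4; positive curl means counterclockwise rotation.

counterclockwise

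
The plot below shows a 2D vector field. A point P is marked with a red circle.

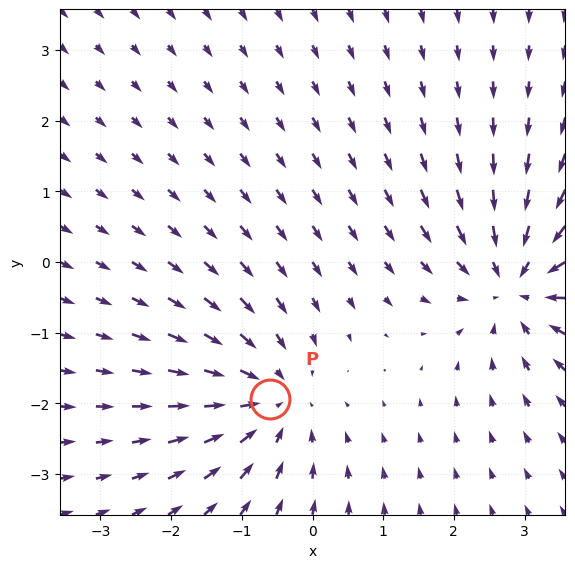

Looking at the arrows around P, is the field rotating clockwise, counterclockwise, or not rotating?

not rotating

Near P at (-0.6, -1.9) the arrows show no circulation. The curl there is ≈0.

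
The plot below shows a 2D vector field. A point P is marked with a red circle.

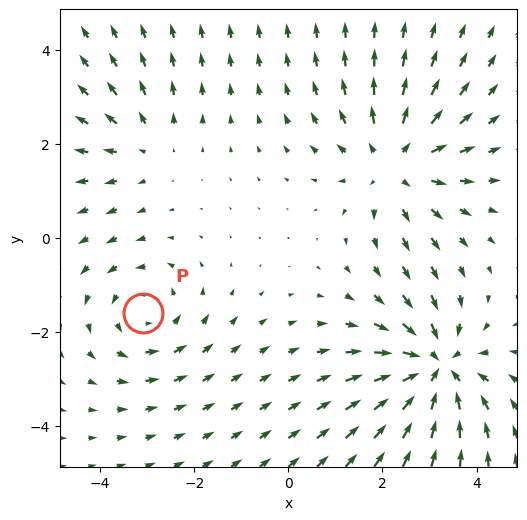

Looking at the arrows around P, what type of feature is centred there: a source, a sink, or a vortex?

vortex

At P (-3.1, -1.6) the arrows circulate counterclockwise. Divergence ≈0, curl about +3 — near-zero divergence with nonzero curl is a vortex.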